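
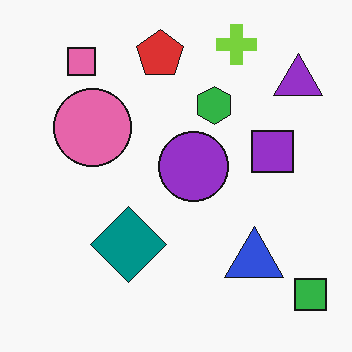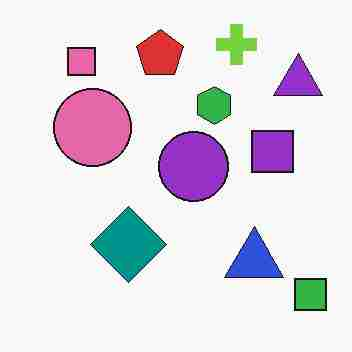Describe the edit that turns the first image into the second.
It was heavily JPEG-compressed with obvious blocking artifacts.

Blocky 8×8 compression artifacts appear around shape edges and the flat background shows ringing — characteristic JPEG degradation.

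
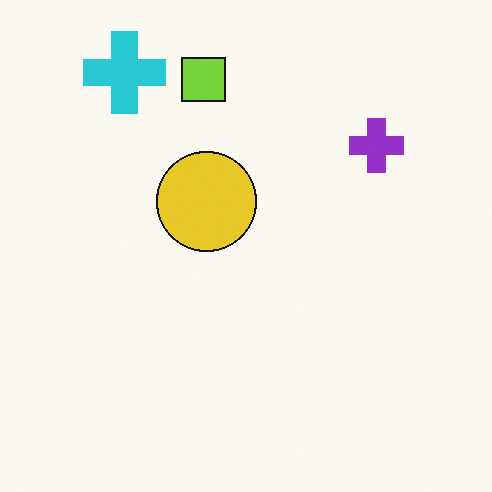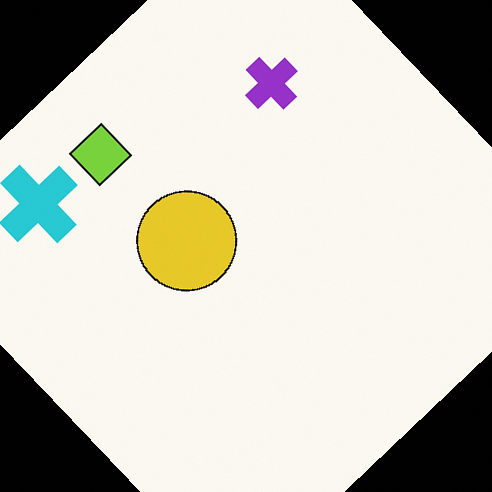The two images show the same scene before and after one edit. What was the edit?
This is the original image rotated counter-clockwise by a large amount — several tens of degrees.

Every shape is tilted by the same angle and the image corners show triangular fill wedges — a whole-image rotation by a non-right angle.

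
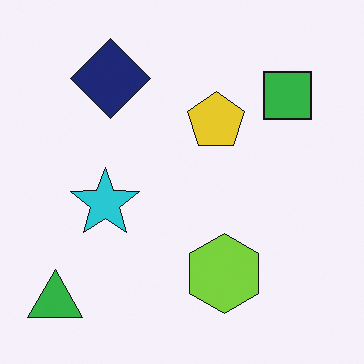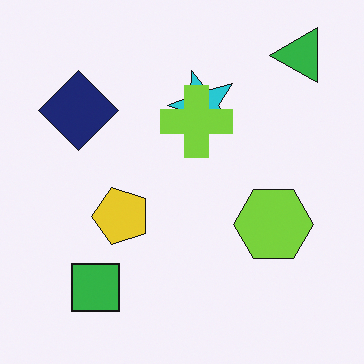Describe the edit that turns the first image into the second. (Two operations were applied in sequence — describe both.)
Transposed (reflected across the top-left ↔ bottom-right diagonal), then overlaid with an additional lime cross.

Shapes have swapped their row and column positions — what was in the top-right is now in the bottom-left — a diagonal reflection. A lime cross appears in the second image that is absent from the first.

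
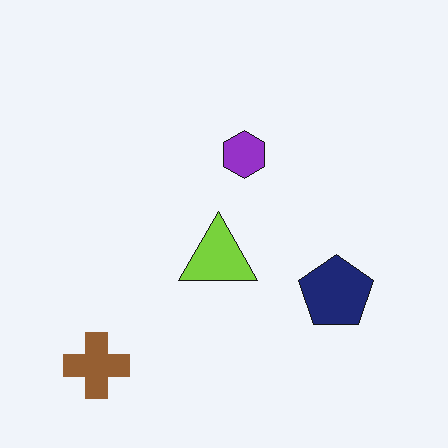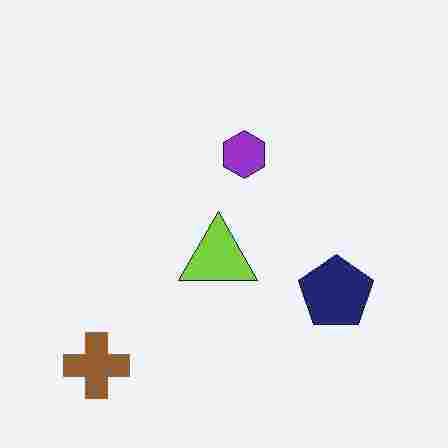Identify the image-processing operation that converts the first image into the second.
This is the original image degraded with heavy JPEG compression.

Blocky 8×8 compression artifacts appear around shape edges and the flat background shows ringing — characteristic JPEG degradation.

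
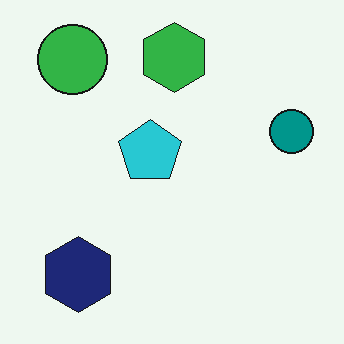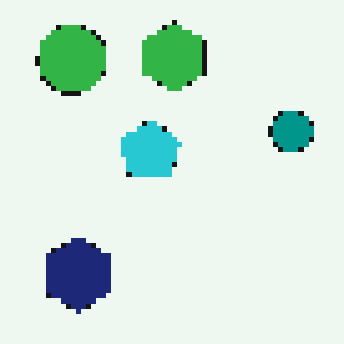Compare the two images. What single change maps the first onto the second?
The transformation is: mildly pixelated.

Shapes are reduced to large square blocks; fine edges and outlines are lost — a downscale-then-upscale (mosaic) effect.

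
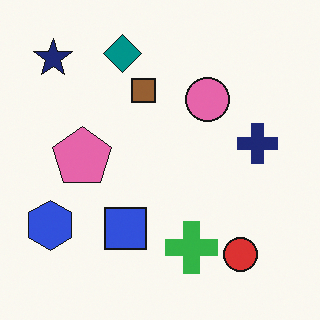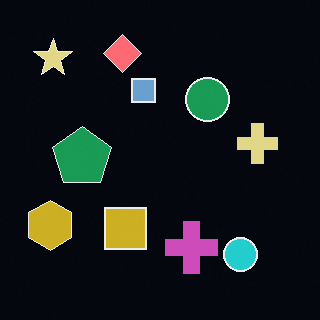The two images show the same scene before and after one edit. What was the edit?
This is the original image color-inverted (negative).

The light background has become dark and every shape's color is its complement — a photographic negative.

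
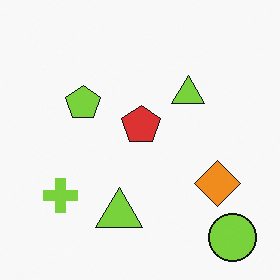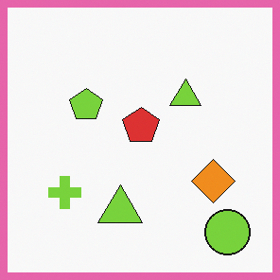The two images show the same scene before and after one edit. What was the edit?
It was framed with a pink border.

A solid pink frame runs around the edge of the second image, with the content slightly shrunk inside it.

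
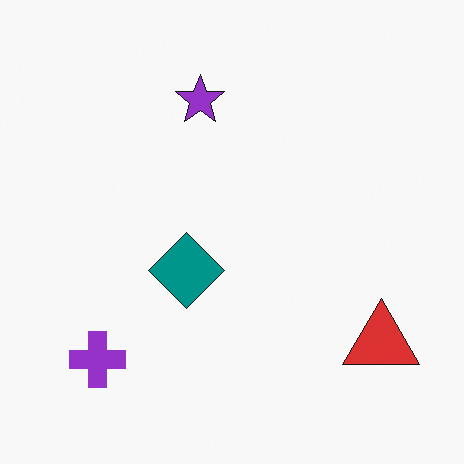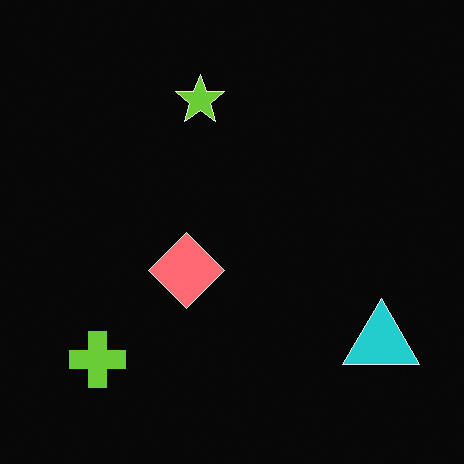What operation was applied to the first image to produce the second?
The second image is the first color-inverted (negative).

The light background has become dark and every shape's color is its complement — a photographic negative.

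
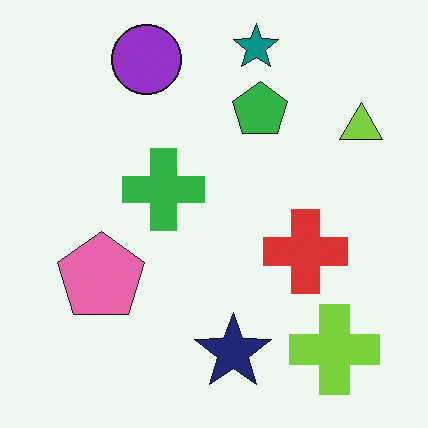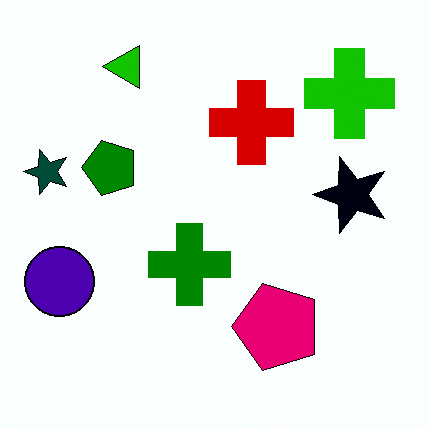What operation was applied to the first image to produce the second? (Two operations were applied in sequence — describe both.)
This is the original image boosted in contrast, then rotated 90° counter-clockwise.

Tones are pushed away from mid-grey across the whole image — a global contrast change. The lime cross sits in the bottom-right of the first image and the top-right of the second — consistent with a whole-image 90° counter-clockwise rotation.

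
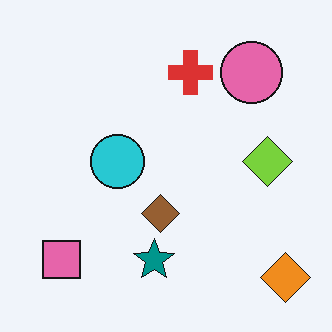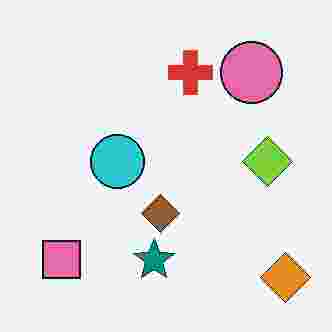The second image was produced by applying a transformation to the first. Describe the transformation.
It was heavily JPEG-compressed with obvious blocking artifacts.

Blocky 8×8 compression artifacts appear around shape edges and the flat background shows ringing — characteristic JPEG degradation.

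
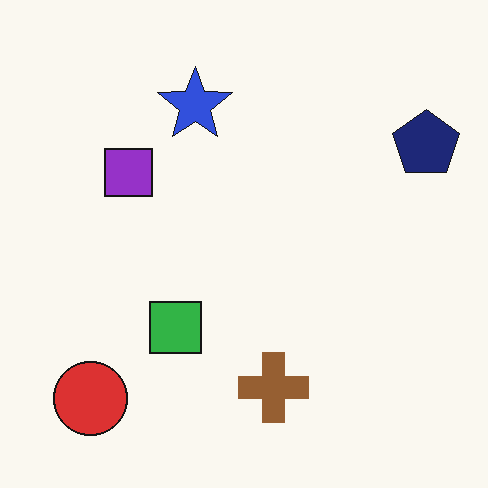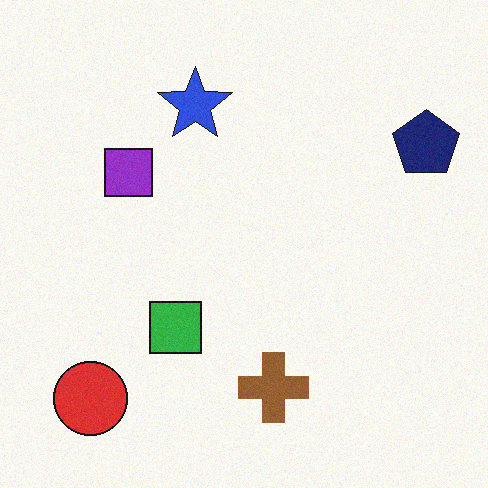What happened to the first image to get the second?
The image was degraded with subtle gaussian noise.

Random speckle covers the whole image, including the flat background.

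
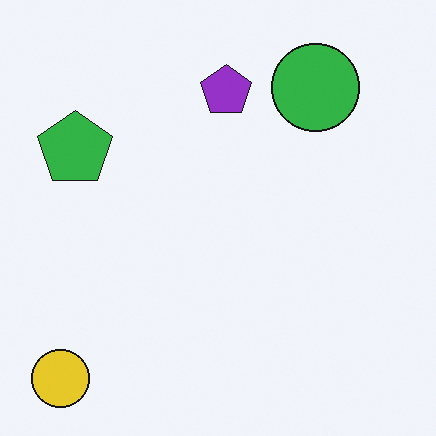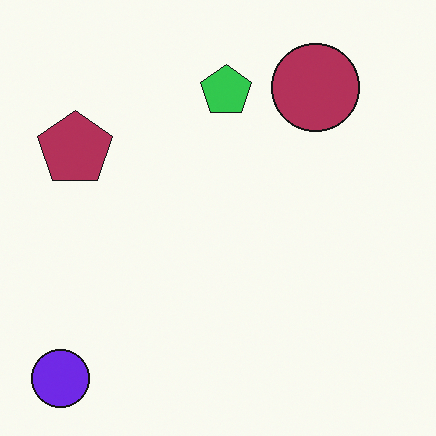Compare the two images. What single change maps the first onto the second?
It was hue-shifted by a large amount.

Every shape's color has rotated by the same amount around the hue wheel — a uniform hue shift.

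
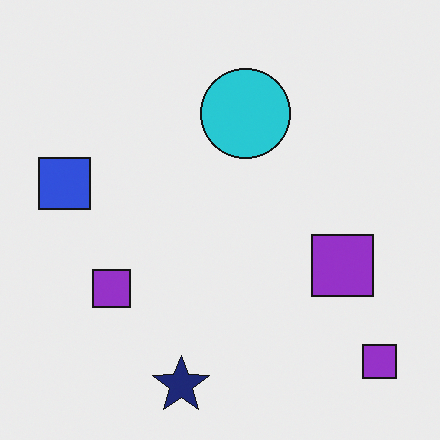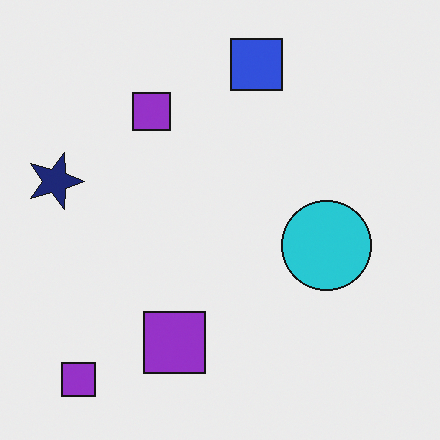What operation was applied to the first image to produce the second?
Rotated 90° clockwise.

The navy star sits in the bottom of the first image and the left of the second — consistent with a whole-image 90° clockwise rotation.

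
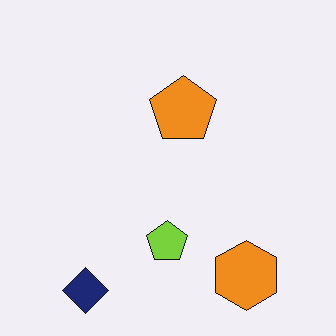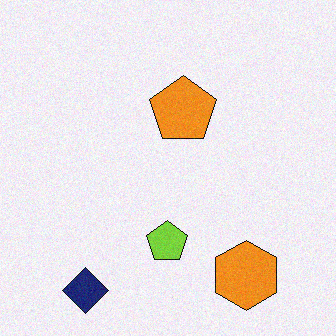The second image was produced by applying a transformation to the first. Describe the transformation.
Degraded with subtle gaussian noise.

Random speckle covers the whole image, including the flat background.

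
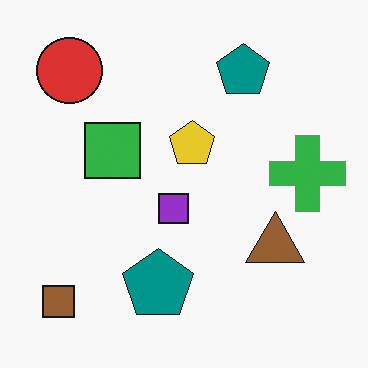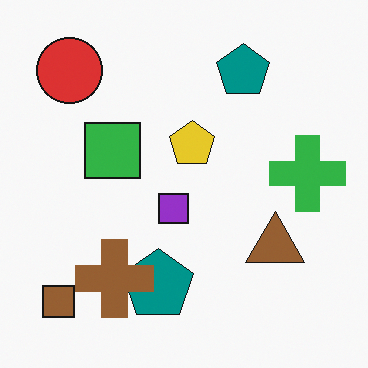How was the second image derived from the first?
It was overlaid with an additional brown cross.

A brown cross appears in the second image that is absent from the first.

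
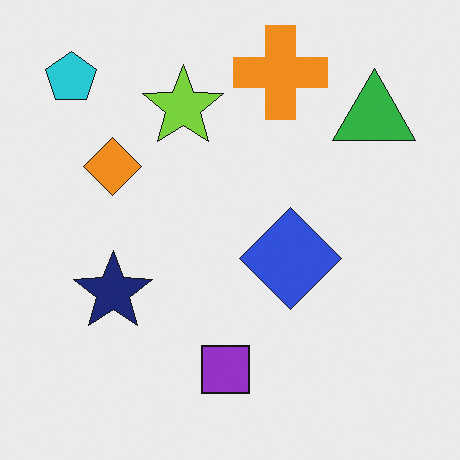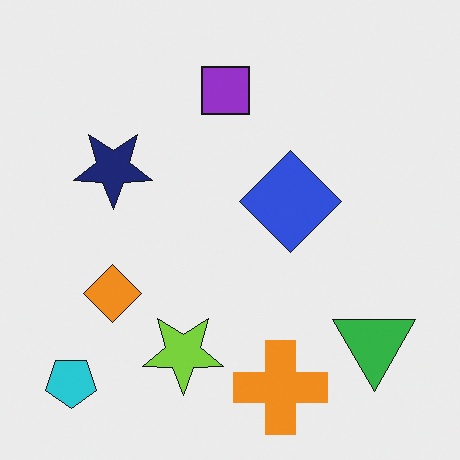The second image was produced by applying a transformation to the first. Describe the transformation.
This is the original image flipped vertically (top ↔ bottom).

The orange cross is in the top of the first image and the bottom of the second — shapes on opposite sides of the horizontal midline have swapped in a mirror flip.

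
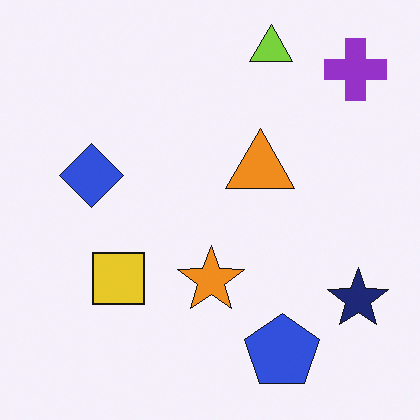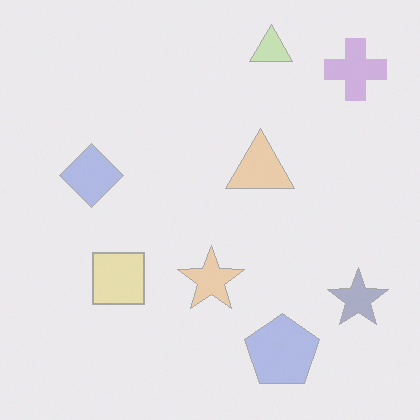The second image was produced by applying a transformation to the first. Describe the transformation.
The image was given much lower contrast.

Tones are pushed toward mid-grey across the whole image — a global contrast change.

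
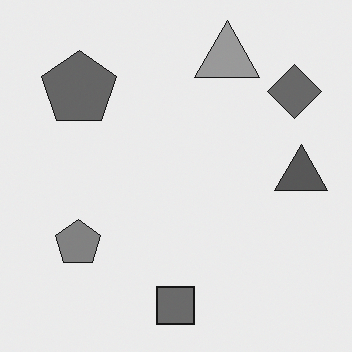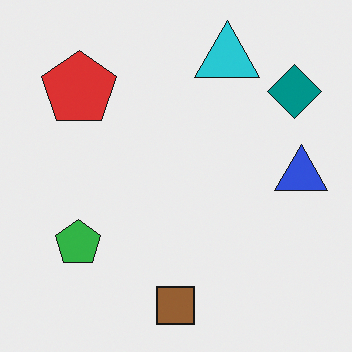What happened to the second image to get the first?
The transformation is: converted to grayscale.

All color is removed — every shape is now a shade of grey.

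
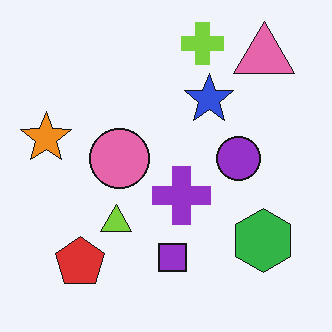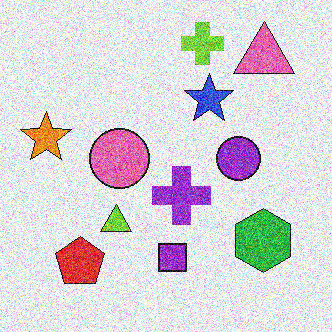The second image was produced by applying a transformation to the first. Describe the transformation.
The second image is the first degraded with heavy additive noise.

Random speckle covers the whole image, including the flat background.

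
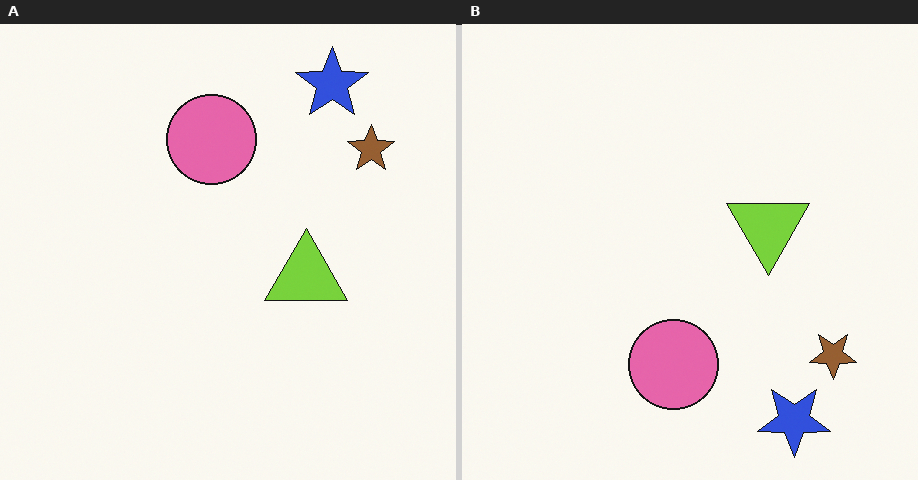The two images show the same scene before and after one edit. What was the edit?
Flipped vertically (top ↔ bottom).

The blue star is in the top-right of the left (A) image and the bottom-right of the right (B) — shapes on opposite sides of the horizontal midline have swapped in a mirror flip.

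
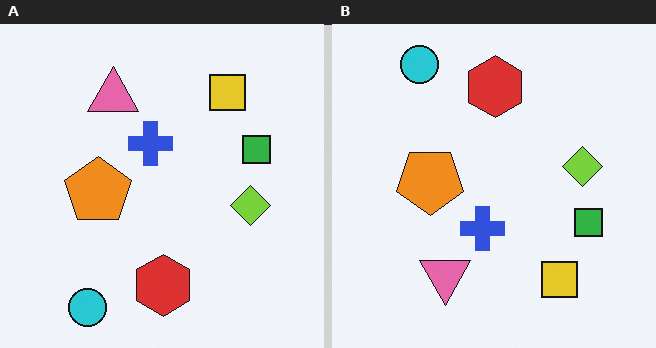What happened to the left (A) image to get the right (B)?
The image was flipped vertically (top ↔ bottom).

The cyan circle is in the bottom-left of the left (A) image and the top-left of the right (B) — shapes on opposite sides of the horizontal midline have swapped in a mirror flip.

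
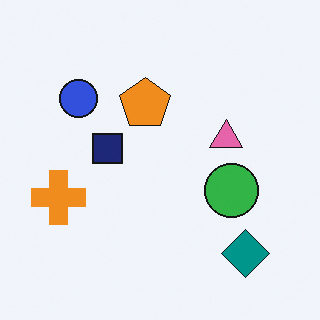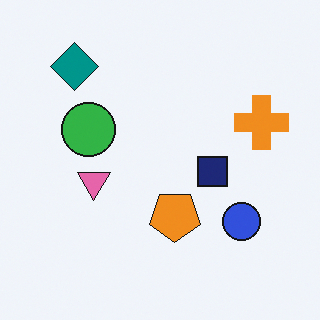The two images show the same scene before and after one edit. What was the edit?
The transformation is: rotated 180°.

The teal diamond sits in the bottom-right of the first image and the top-left of the second — consistent with a whole-image 180° rotation.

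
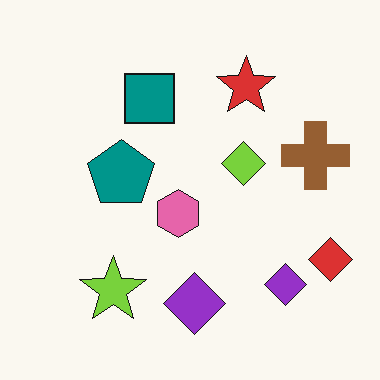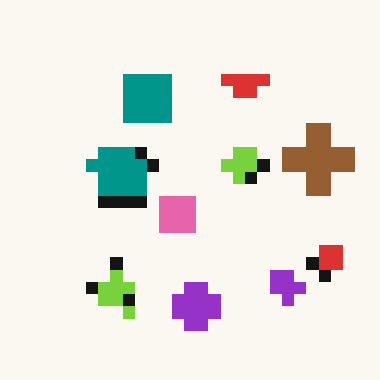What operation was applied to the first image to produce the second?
Heavily pixelated into large blocks.

Shapes are reduced to large square blocks; fine edges and outlines are lost — a downscale-then-upscale (mosaic) effect.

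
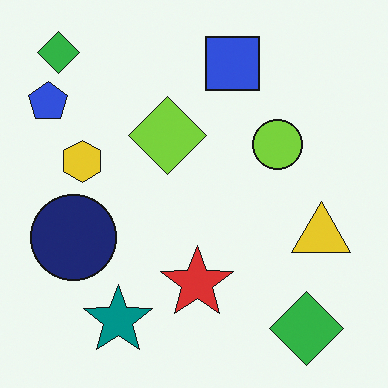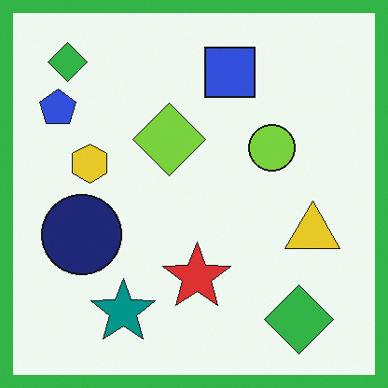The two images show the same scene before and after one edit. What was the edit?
The second image is the first framed with a green border.

A solid green frame runs around the edge of the second image, with the content slightly shrunk inside it.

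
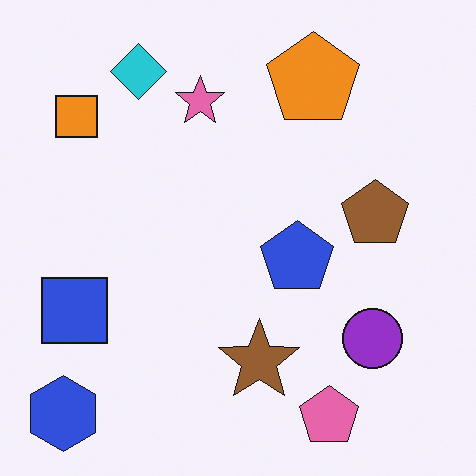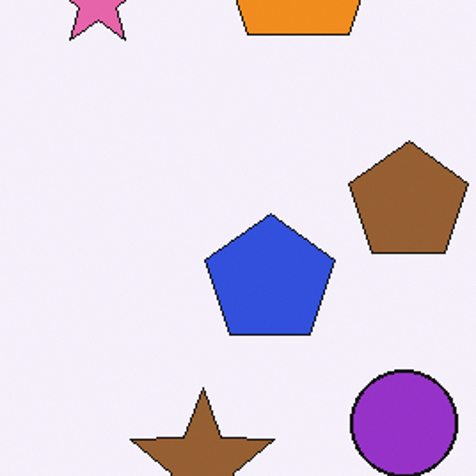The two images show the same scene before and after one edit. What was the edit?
The transformation is: cropped tightly and scaled back up.

The visible shapes are larger and the field of view is narrower; shapes near the original edges may be partly or wholly outside the frame — a crop-and-rescale.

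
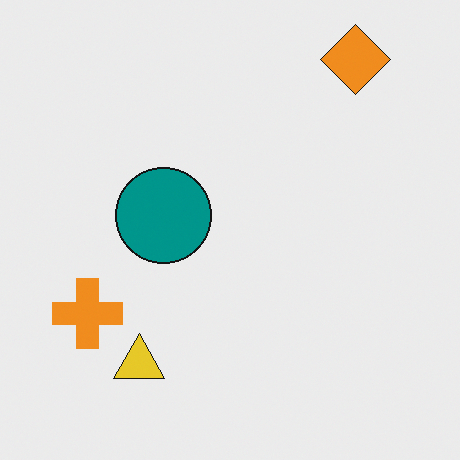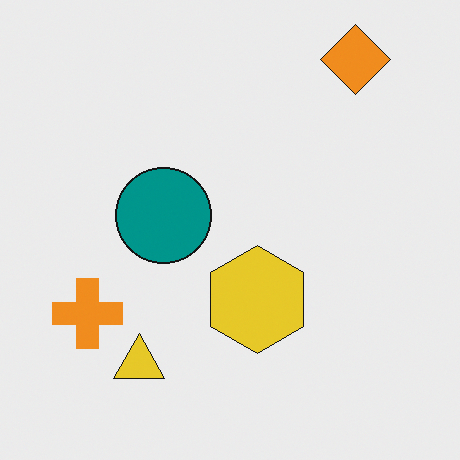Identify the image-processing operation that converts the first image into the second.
Overlaid with an additional yellow hexagon.

A yellow hexagon appears in the second image that is absent from the first.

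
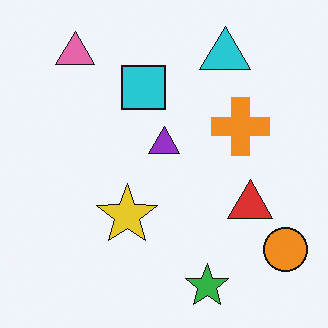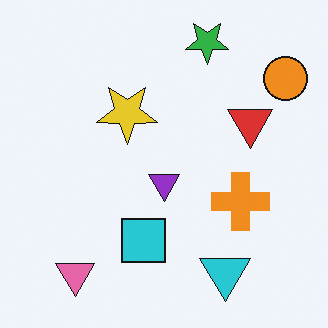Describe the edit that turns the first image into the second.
The image was flipped vertically (top ↔ bottom).

The green star is in the bottom of the first image and the top of the second — shapes on opposite sides of the horizontal midline have swapped in a mirror flip.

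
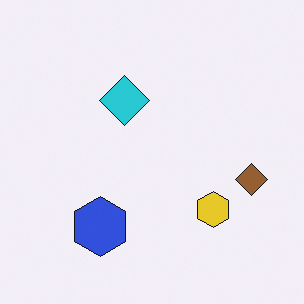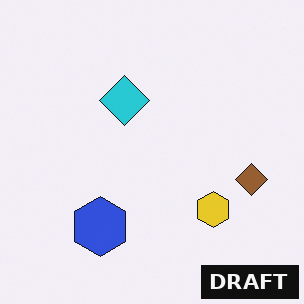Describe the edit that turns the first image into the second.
The image was watermarked with the text "DRAFT" in the lower-right corner.

A dark label reading "DRAFT" appears in the lower-right corner.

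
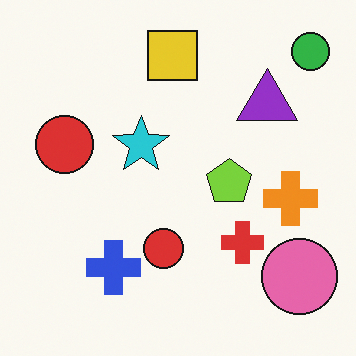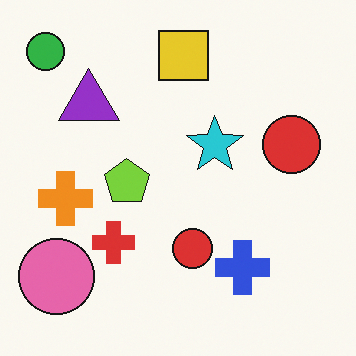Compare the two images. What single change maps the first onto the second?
The image was flipped horizontally (left ↔ right).

The green circle is in the top-right of the first image and the top-left of the second — shapes on opposite sides of the vertical midline have swapped in a mirror flip.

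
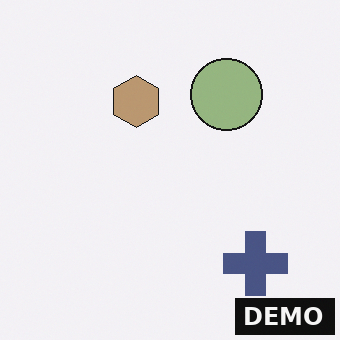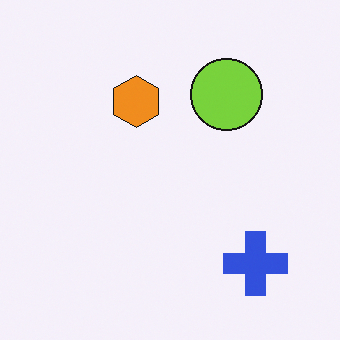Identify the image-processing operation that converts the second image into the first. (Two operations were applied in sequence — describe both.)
The image was made much more muted (saturation change), then watermarked with the text "DEMO" in the lower-right corner.

All colors are more muted and greyish — a global saturation change. A dark label reading "DEMO" appears in the lower-right corner.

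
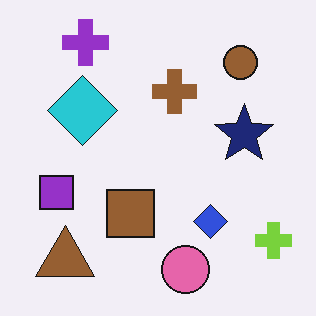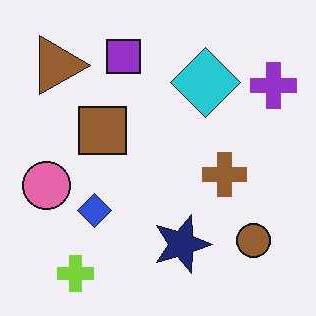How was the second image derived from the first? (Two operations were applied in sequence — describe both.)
The second image is the first JPEG-compressed with visible artifacts, then rotated 90° clockwise.

Blocky 8×8 compression artifacts appear around shape edges and the flat background shows ringing — characteristic JPEG degradation. The lime cross sits in the bottom-right of the first image and the bottom-left of the second — consistent with a whole-image 90° clockwise rotation.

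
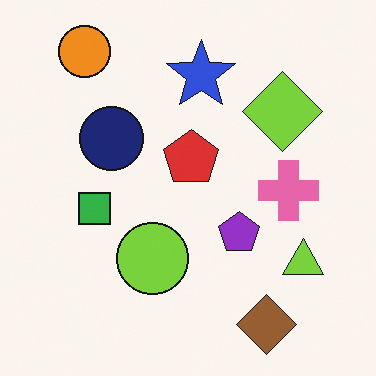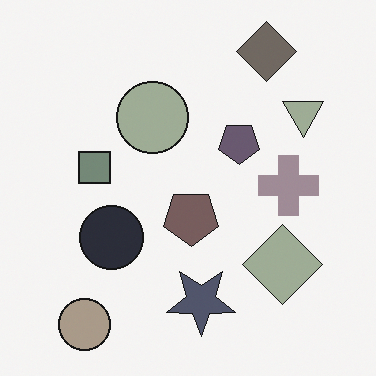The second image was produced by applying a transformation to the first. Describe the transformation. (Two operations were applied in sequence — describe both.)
The transformation is: heavily desaturated, then flipped vertically (top ↔ bottom).

All colors are more muted and greyish — a global saturation change. The orange circle is in the top-left of the first image and the bottom-left of the second — shapes on opposite sides of the horizontal midline have swapped in a mirror flip.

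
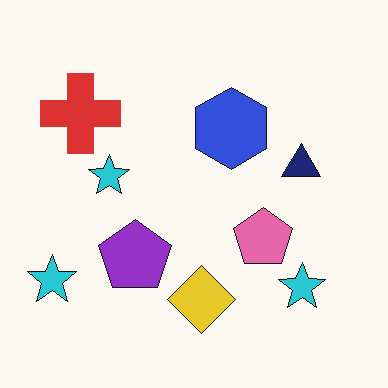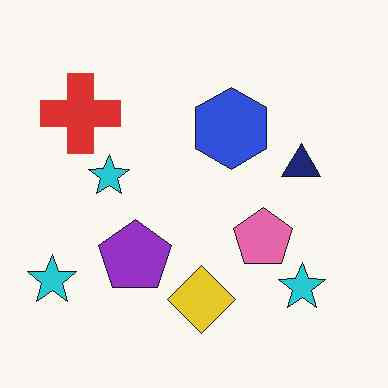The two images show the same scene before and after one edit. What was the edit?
This is the original image JPEG-compressed with visible artifacts.

Blocky 8×8 compression artifacts appear around shape edges and the flat background shows ringing — characteristic JPEG degradation.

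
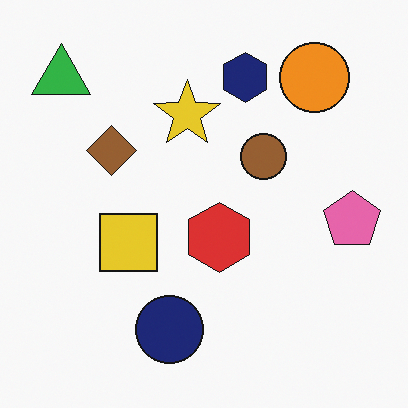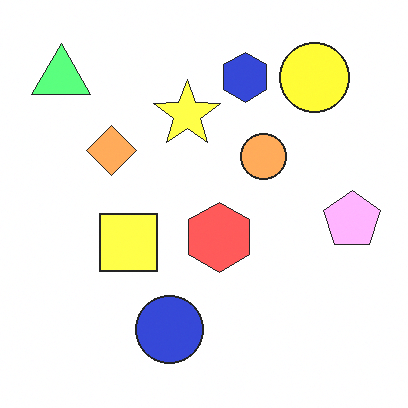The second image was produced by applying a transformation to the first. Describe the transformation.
The image was substantially brightened.

Every pixel — background and shapes alike — is uniformly brightened.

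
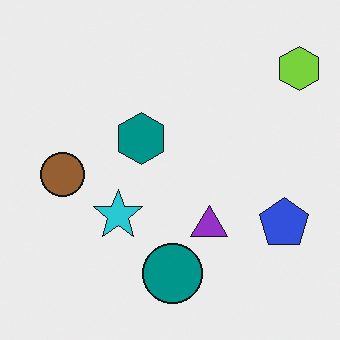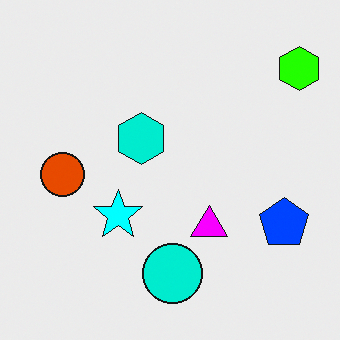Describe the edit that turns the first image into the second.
The second image is the first made much more vivid (saturation change).

All colors are more vivid — a global saturation change.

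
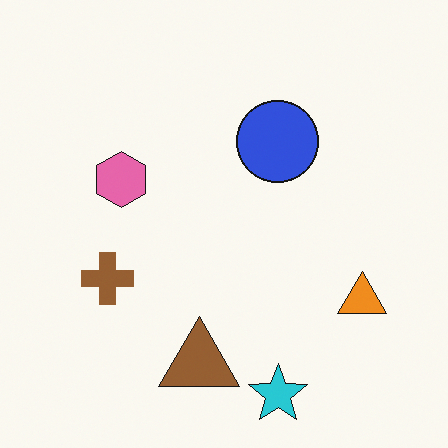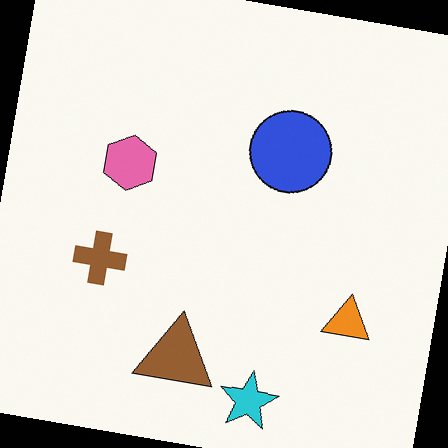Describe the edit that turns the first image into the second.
The second image is the first rotated clockwise by a few degrees.

Every shape is tilted by the same angle and the image corners show triangular fill wedges — a whole-image rotation by a non-right angle.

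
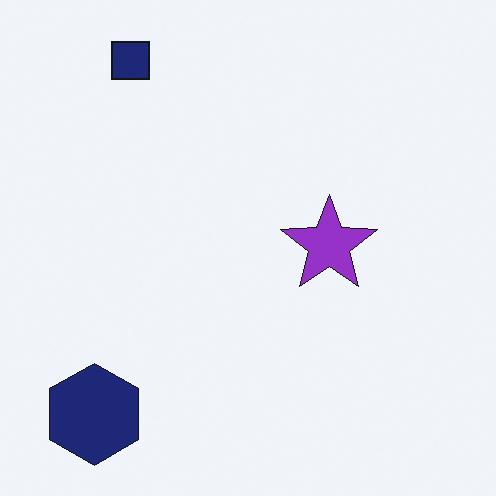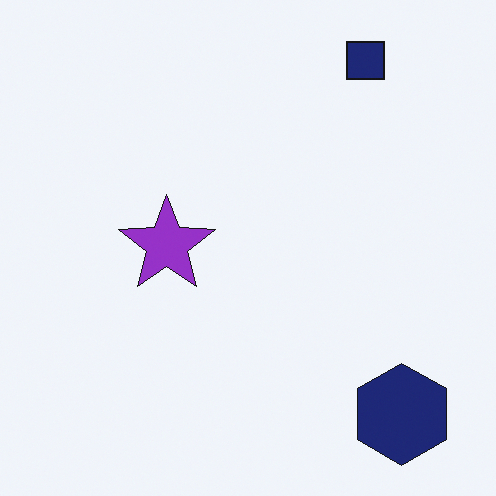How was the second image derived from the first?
The image was flipped horizontally (left ↔ right).

The navy hexagon is in the bottom-left of the first image and the bottom-right of the second — shapes on opposite sides of the vertical midline have swapped in a mirror flip.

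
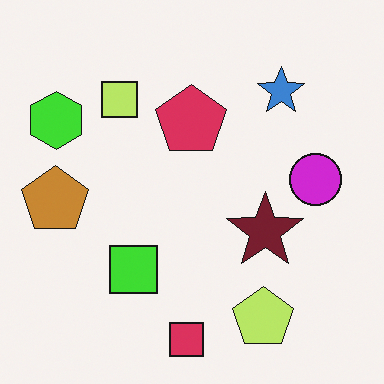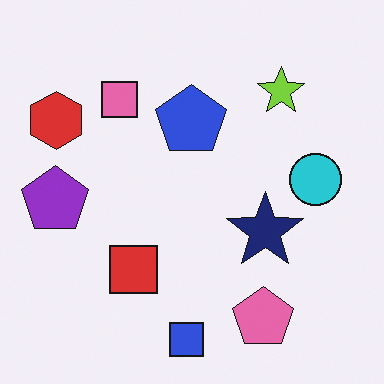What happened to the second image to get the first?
This is the original image hue-shifted by a moderate amount.

Every shape's color has rotated by the same amount around the hue wheel — a uniform hue shift.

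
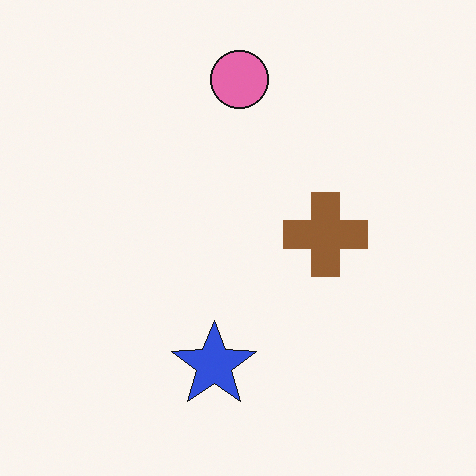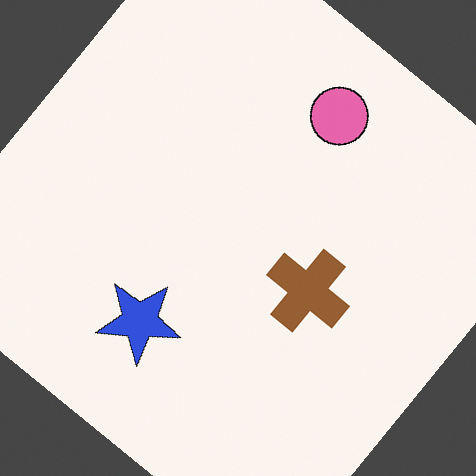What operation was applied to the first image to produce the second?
The transformation is: rotated clockwise by a large amount — several tens of degrees.

Every shape is tilted by the same angle and the image corners show triangular fill wedges — a whole-image rotation by a non-right angle.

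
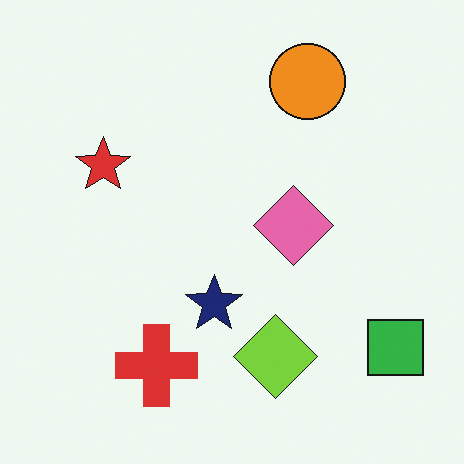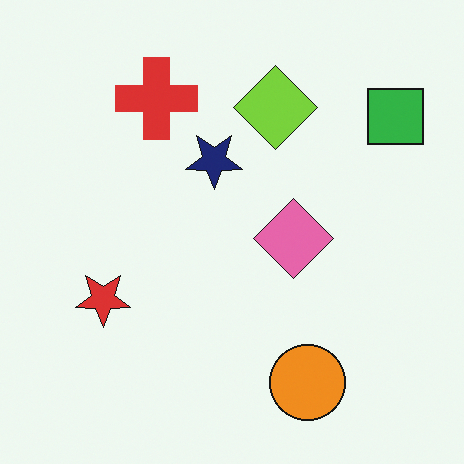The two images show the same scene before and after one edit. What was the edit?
Flipped vertically (top ↔ bottom).

The orange circle is in the top of the first image and the bottom of the second — shapes on opposite sides of the horizontal midline have swapped in a mirror flip.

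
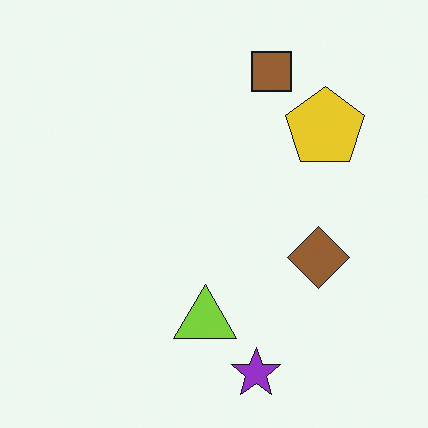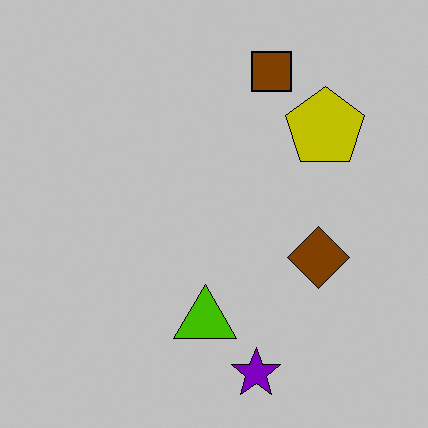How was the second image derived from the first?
This is the original image aggressively posterized.

Each flat color has snapped to a coarser quantized level — most visibly, the near-white background has dropped to a flat grey.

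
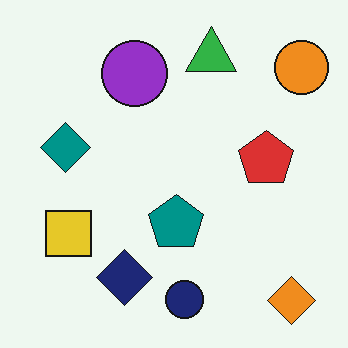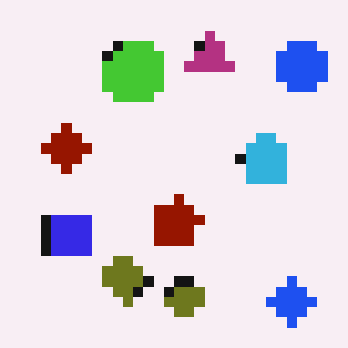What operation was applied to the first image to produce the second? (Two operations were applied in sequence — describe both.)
The image was hue-shifted by a large amount, then heavily pixelated into large blocks.

Every shape's color has rotated by the same amount around the hue wheel — a uniform hue shift. Shapes are reduced to large square blocks; fine edges and outlines are lost — a downscale-then-upscale (mosaic) effect.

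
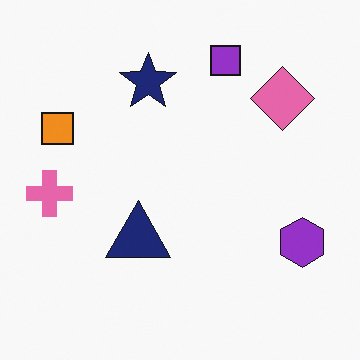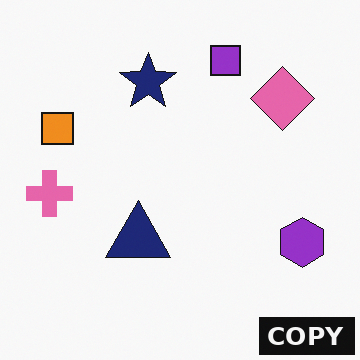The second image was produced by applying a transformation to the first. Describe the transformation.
This is the original image watermarked with the text "COPY" in the lower-right corner.

A dark label reading "COPY" appears in the lower-right corner.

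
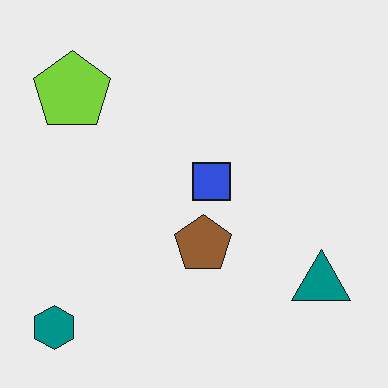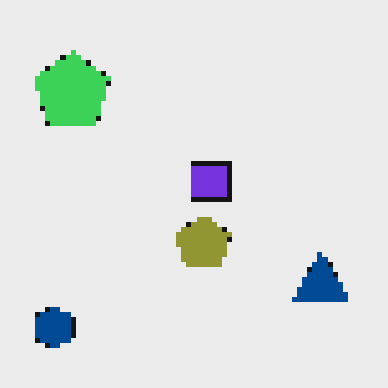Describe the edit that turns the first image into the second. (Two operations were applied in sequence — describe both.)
The second image is the first hue-shifted slightly, then lightly pixelated (a mild mosaic effect).

Every shape's color has rotated by the same amount around the hue wheel — a uniform hue shift. Shapes are reduced to large square blocks; fine edges and outlines are lost — a downscale-then-upscale (mosaic) effect.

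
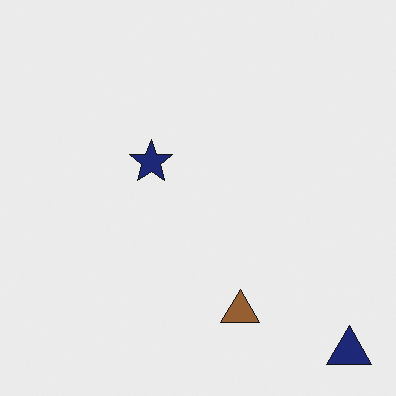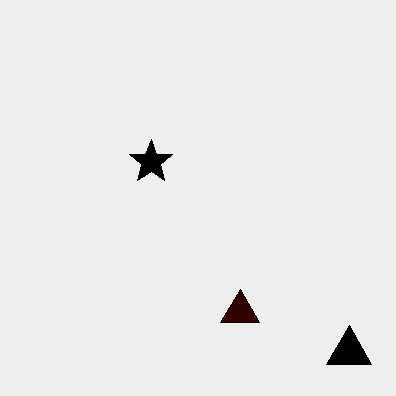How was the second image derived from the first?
This is the original image boosted in contrast.

Tones are pushed away from mid-grey across the whole image — a global contrast change.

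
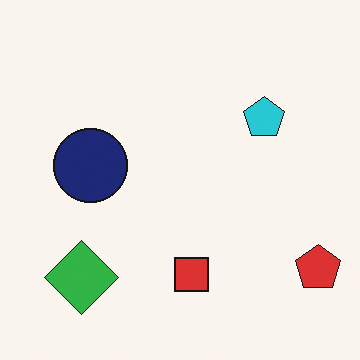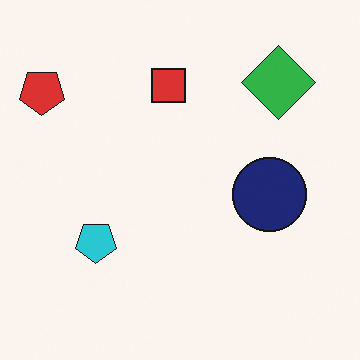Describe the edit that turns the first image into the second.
Rotated 180°.

The red pentagon sits in the bottom-right of the first image and the top-left of the second — consistent with a whole-image 180° rotation.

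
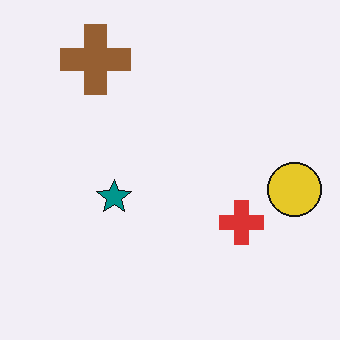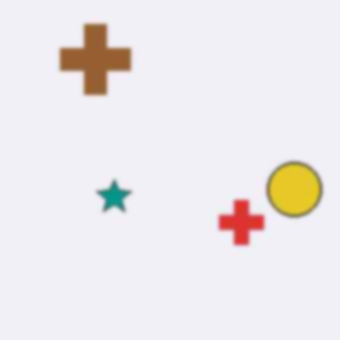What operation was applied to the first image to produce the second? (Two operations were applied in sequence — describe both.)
The second image is the first JPEG-compressed with visible artifacts, then lightly blurred.

Blocky 8×8 compression artifacts appear around shape edges and the flat background shows ringing — characteristic JPEG degradation. Shape edges and outlines are uniformly softened across the whole image.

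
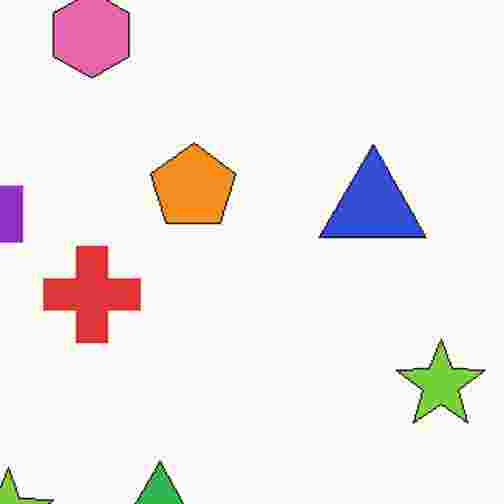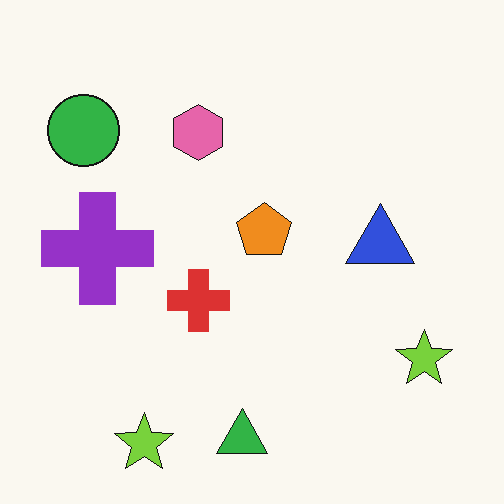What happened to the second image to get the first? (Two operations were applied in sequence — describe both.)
Cropped slightly and scaled back up, then heavily JPEG-compressed with obvious blocking artifacts.

The visible shapes are larger and the field of view is narrower; shapes near the original edges may be partly or wholly outside the frame — a crop-and-rescale. Blocky 8×8 compression artifacts appear around shape edges and the flat background shows ringing — characteristic JPEG degradation.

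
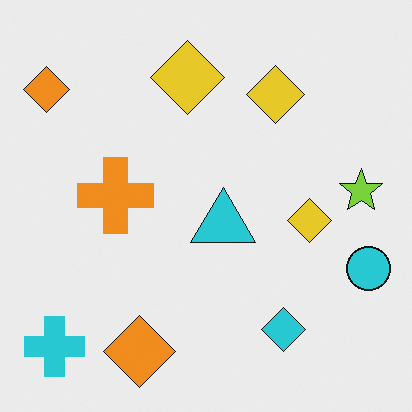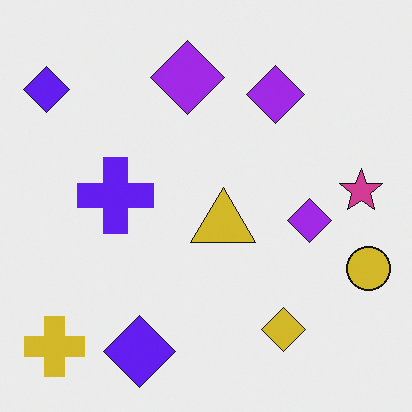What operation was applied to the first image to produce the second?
The second image is the first hue-shifted by a large amount.

Every shape's color has rotated by the same amount around the hue wheel — a uniform hue shift.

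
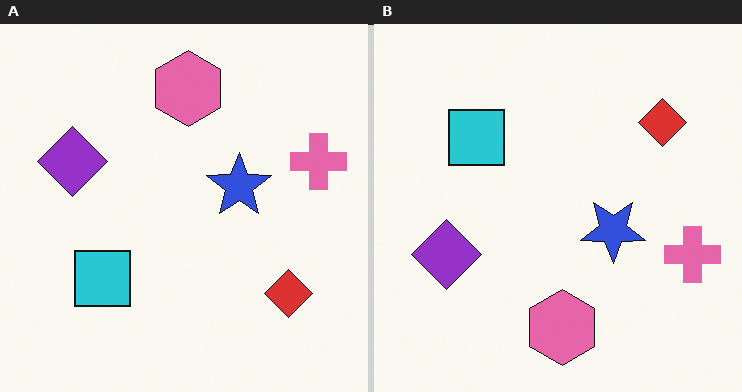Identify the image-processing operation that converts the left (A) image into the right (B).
The transformation is: flipped vertically (top ↔ bottom).

The pink hexagon is in the top of the left (A) image and the bottom of the right (B) — shapes on opposite sides of the horizontal midline have swapped in a mirror flip.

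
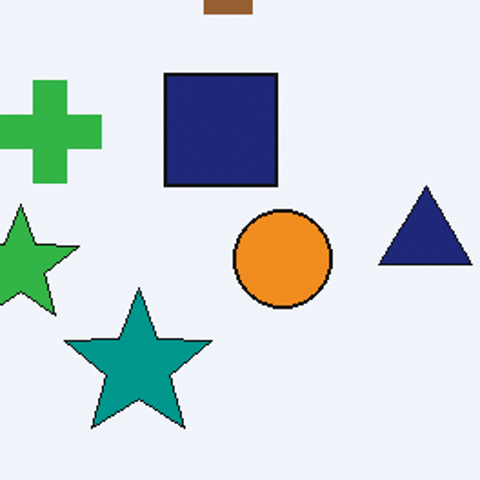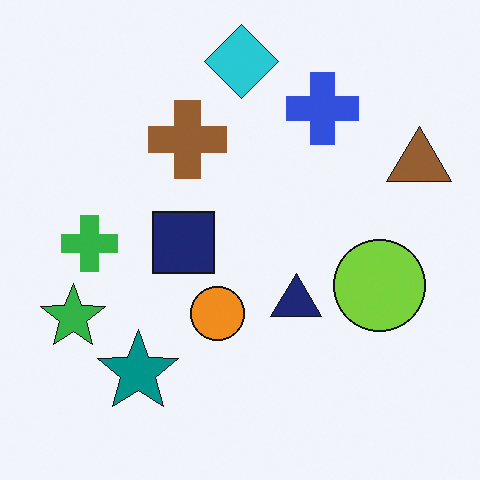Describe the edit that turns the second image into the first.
This is the original image cropped tightly and scaled back up.

The visible shapes are larger and the field of view is narrower; shapes near the original edges may be partly or wholly outside the frame — a crop-and-rescale.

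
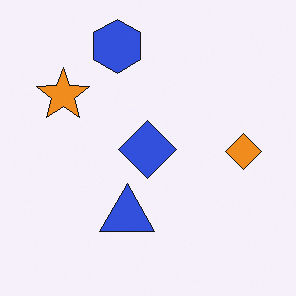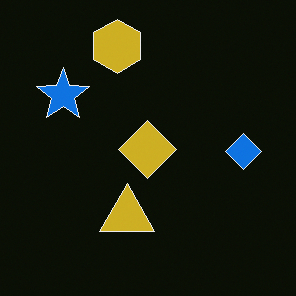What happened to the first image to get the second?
The second image is the first color-inverted (negative).

The light background has become dark and every shape's color is its complement — a photographic negative.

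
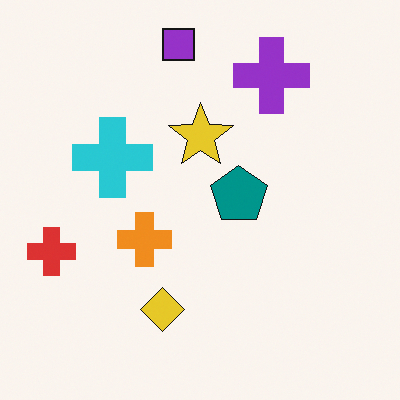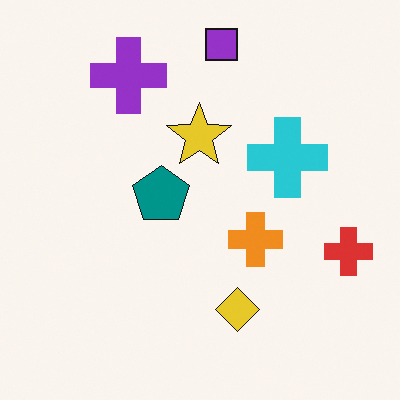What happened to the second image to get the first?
The image was flipped horizontally (left ↔ right).

The red cross is in the right of the second image and the left of the first — shapes on opposite sides of the vertical midline have swapped in a mirror flip.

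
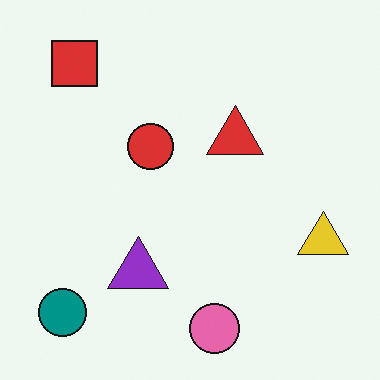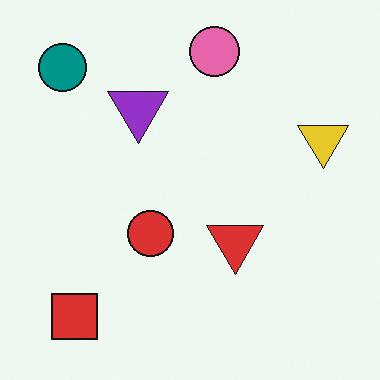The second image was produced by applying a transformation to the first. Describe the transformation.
It was flipped vertically (top ↔ bottom).

The pink circle is in the bottom of the first image and the top of the second — shapes on opposite sides of the horizontal midline have swapped in a mirror flip.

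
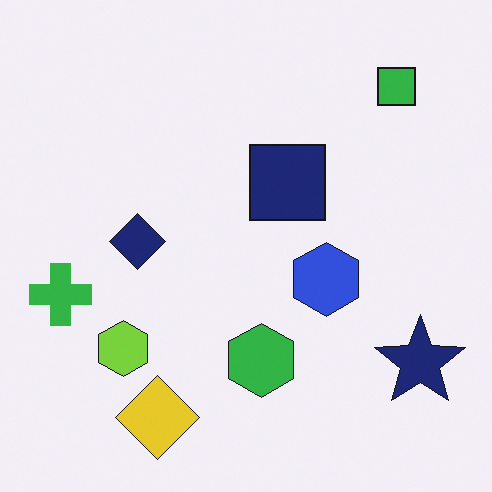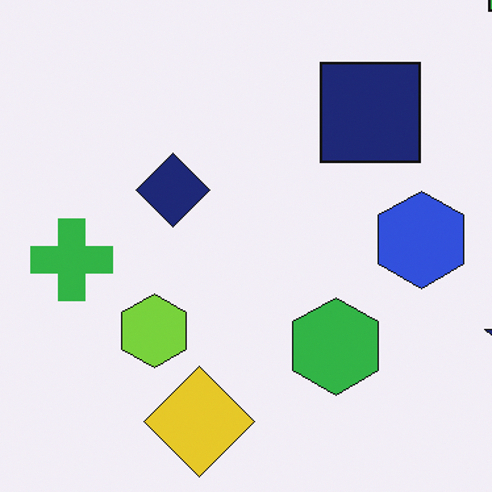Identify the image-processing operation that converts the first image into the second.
The image was cropped slightly and scaled back up.

The visible shapes are larger and the field of view is narrower; shapes near the original edges may be partly or wholly outside the frame — a crop-and-rescale.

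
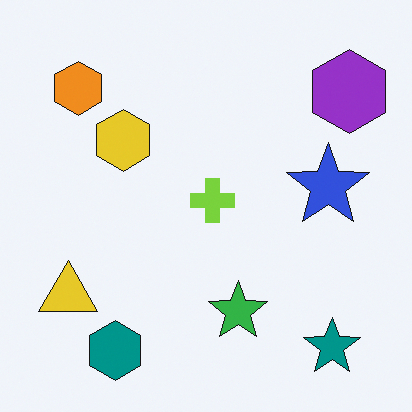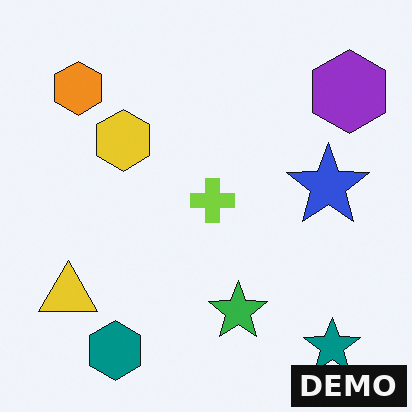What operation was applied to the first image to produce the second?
The transformation is: watermarked with the text "DEMO" in the lower-right corner.

A dark label reading "DEMO" appears in the lower-right corner.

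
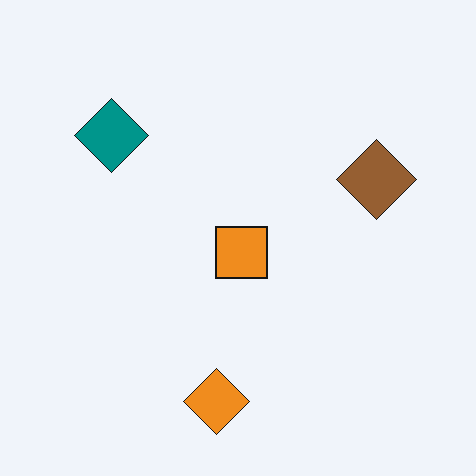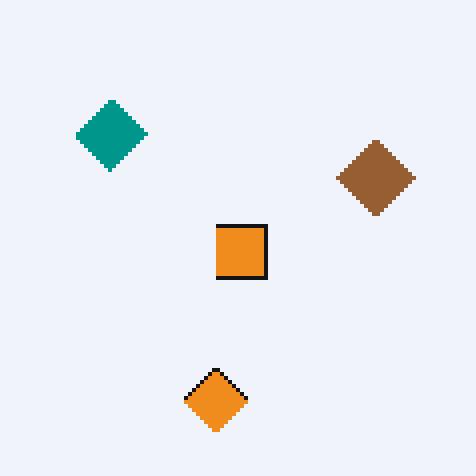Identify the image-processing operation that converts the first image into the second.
The image was lightly pixelated (a mild mosaic effect).

Shapes are reduced to large square blocks; fine edges and outlines are lost — a downscale-then-upscale (mosaic) effect.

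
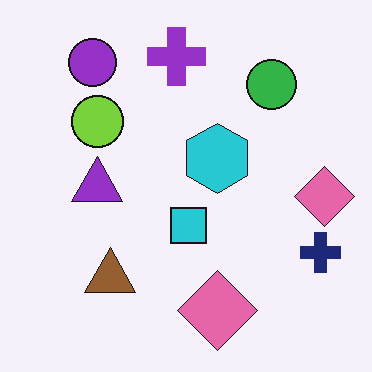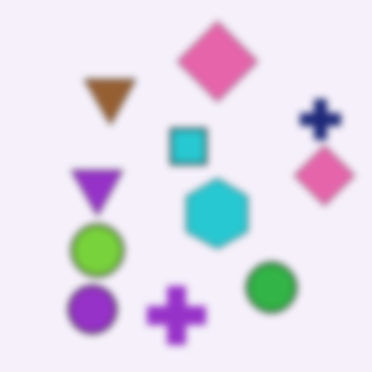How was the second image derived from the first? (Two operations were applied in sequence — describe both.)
The second image is the first flipped vertically (top ↔ bottom), then noticeably gaussian-blurred.

The purple cross is in the top of the first image and the bottom of the second — shapes on opposite sides of the horizontal midline have swapped in a mirror flip. Shape edges and outlines are uniformly softened across the whole image.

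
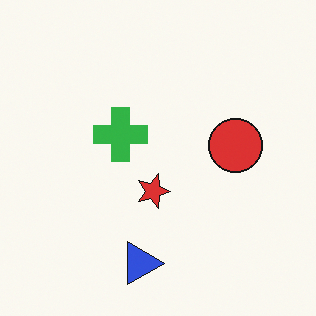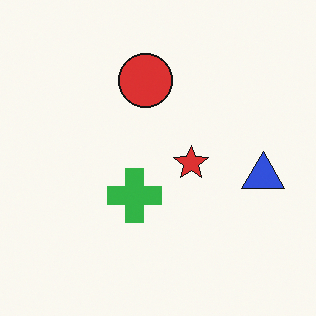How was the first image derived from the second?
It was rotated 90° clockwise.

The blue triangle sits in the right of the second image and the bottom of the first — consistent with a whole-image 90° clockwise rotation.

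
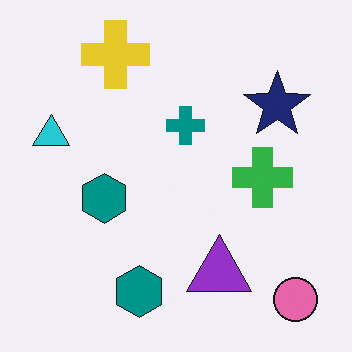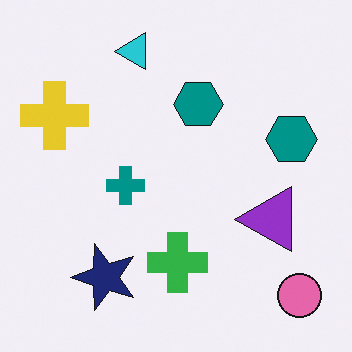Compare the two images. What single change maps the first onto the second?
Transposed (reflected across the top-left ↔ bottom-right diagonal).

Shapes have swapped their row and column positions — what was in the top-right is now in the bottom-left — a diagonal reflection.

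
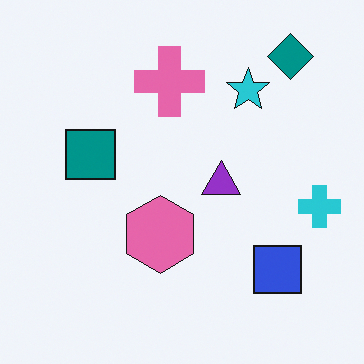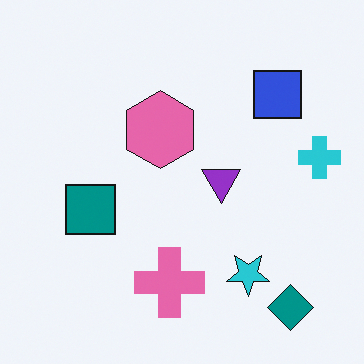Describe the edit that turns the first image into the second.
The second image is the first flipped vertically (top ↔ bottom).

The teal diamond is in the top-right of the first image and the bottom-right of the second — shapes on opposite sides of the horizontal midline have swapped in a mirror flip.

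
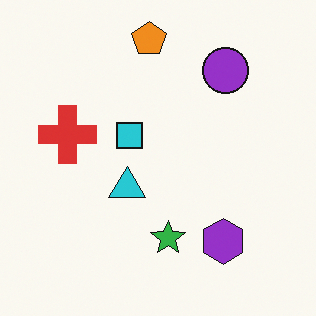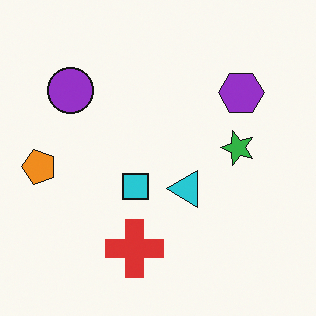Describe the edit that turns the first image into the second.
It was rotated 90° counter-clockwise.

The orange pentagon sits in the top of the first image and the left of the second — consistent with a whole-image 90° counter-clockwise rotation.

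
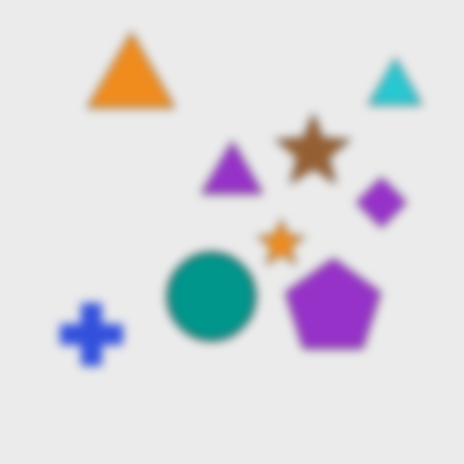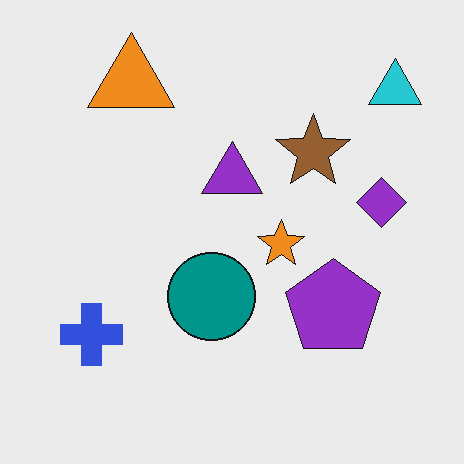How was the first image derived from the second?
This is the original image noticeably gaussian-blurred.

Shape edges and outlines are uniformly softened across the whole image.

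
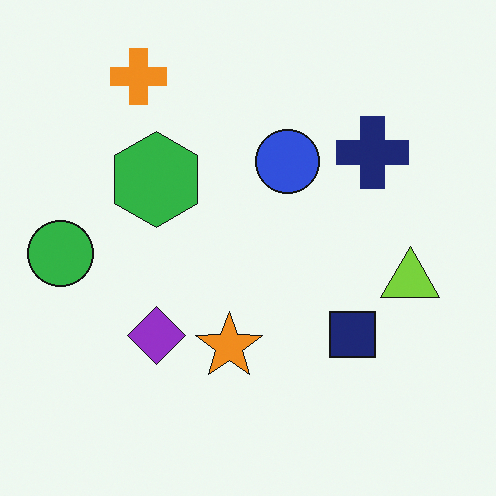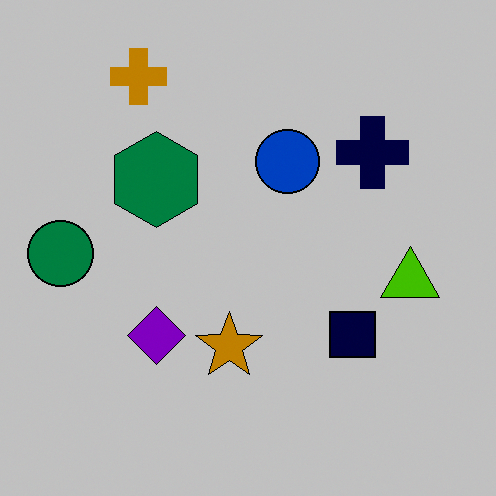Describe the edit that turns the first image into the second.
It was heavily posterized to just a handful of flat colors.

Each flat color has snapped to a coarser quantized level — most visibly, the near-white background has dropped to a flat grey.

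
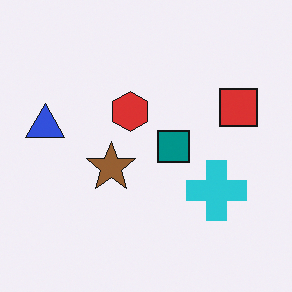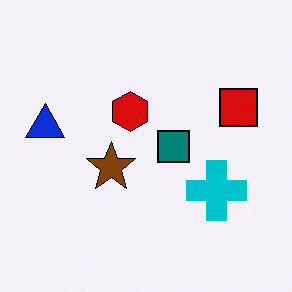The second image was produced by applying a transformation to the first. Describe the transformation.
The image was given slightly increased contrast.

Tones are pushed away from mid-grey across the whole image — a global contrast change.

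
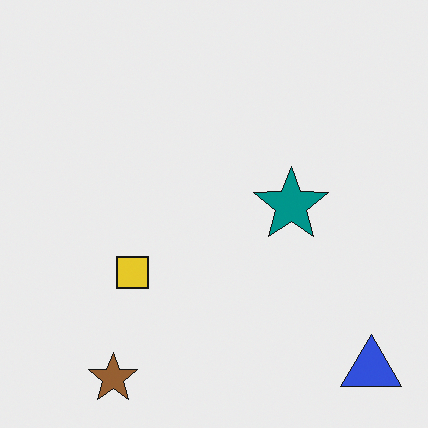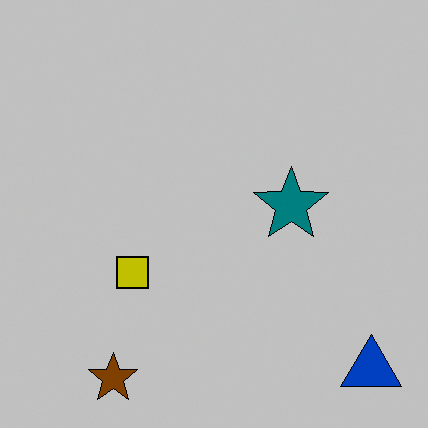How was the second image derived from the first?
The second image is the first aggressively posterized.

Each flat color has snapped to a coarser quantized level — most visibly, the near-white background has dropped to a flat grey.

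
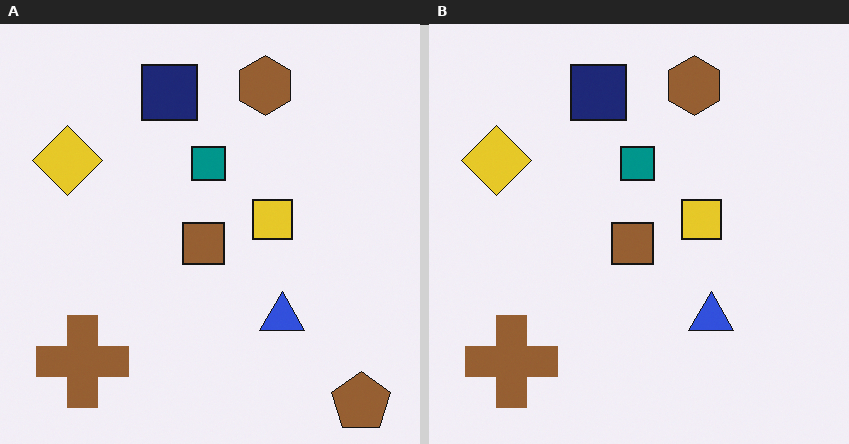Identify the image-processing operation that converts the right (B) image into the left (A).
It was overlaid with an additional brown pentagon.

A brown pentagon appears in the left (A) image that is absent from the right (B).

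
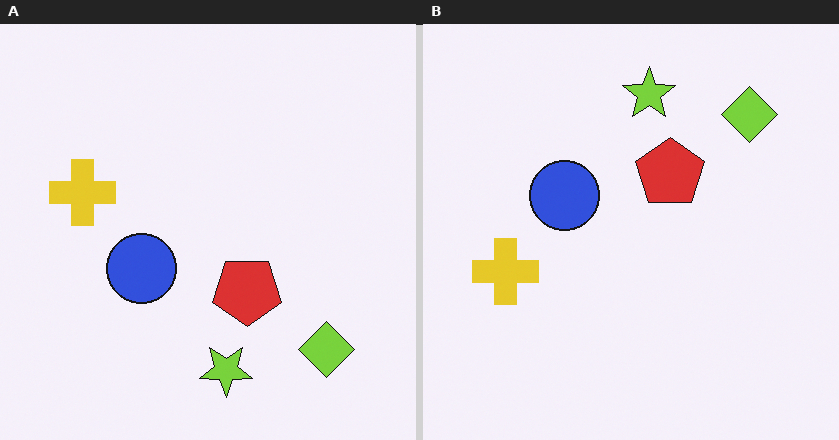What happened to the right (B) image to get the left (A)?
The image was flipped vertically (top ↔ bottom).

The lime star is in the top of the right (B) image and the bottom of the left (A) — shapes on opposite sides of the horizontal midline have swapped in a mirror flip.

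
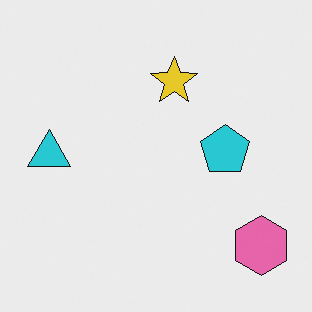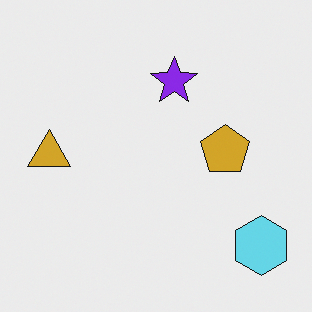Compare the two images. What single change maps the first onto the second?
It was hue-shifted through roughly half the color wheel.

Every shape's color has rotated by the same amount around the hue wheel — a uniform hue shift.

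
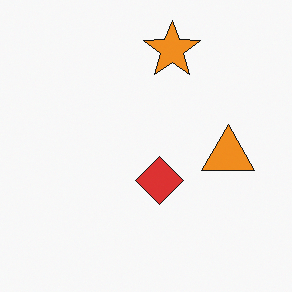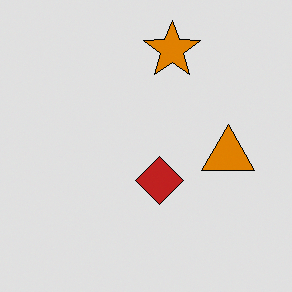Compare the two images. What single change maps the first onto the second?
It was posterized to a reduced palette.

Each flat color has snapped to a coarser quantized level — most visibly, the near-white background has dropped to a flat grey.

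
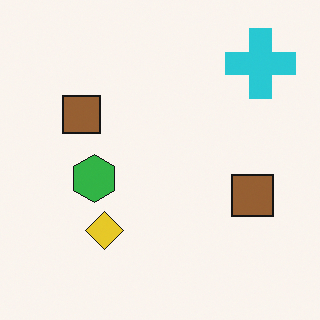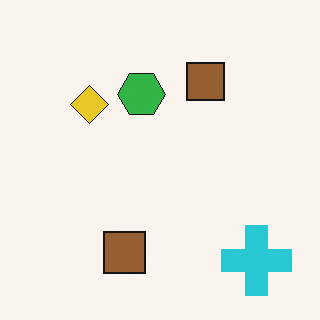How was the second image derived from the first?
The transformation is: rotated 90° clockwise.

The cyan cross sits in the top-right of the first image and the bottom-right of the second — consistent with a whole-image 90° clockwise rotation.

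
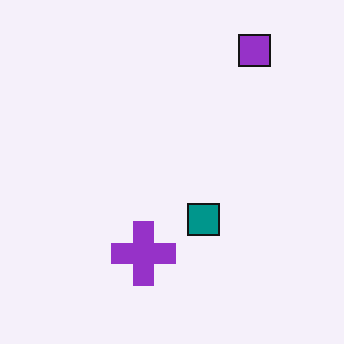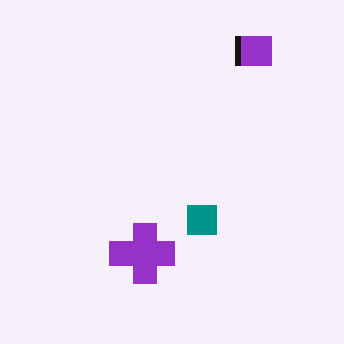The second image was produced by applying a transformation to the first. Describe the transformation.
The image was pixelated into visible square blocks.

Shapes are reduced to large square blocks; fine edges and outlines are lost — a downscale-then-upscale (mosaic) effect.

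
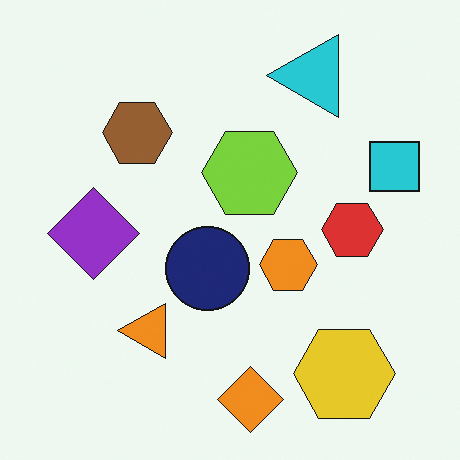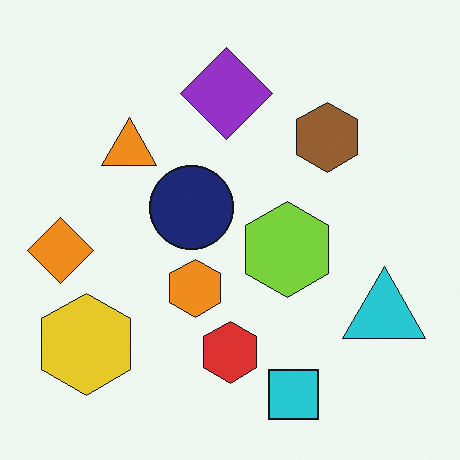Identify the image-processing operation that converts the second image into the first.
The transformation is: rotated 90° counter-clockwise.

The yellow hexagon sits in the bottom-left of the second image and the bottom-right of the first — consistent with a whole-image 90° counter-clockwise rotation.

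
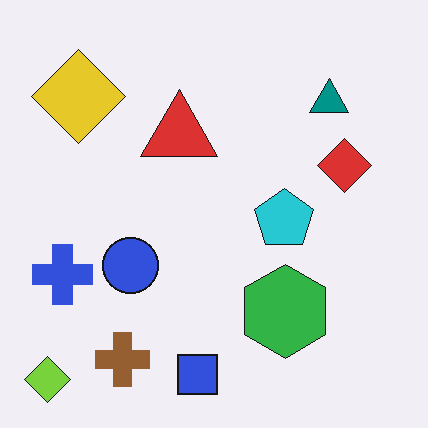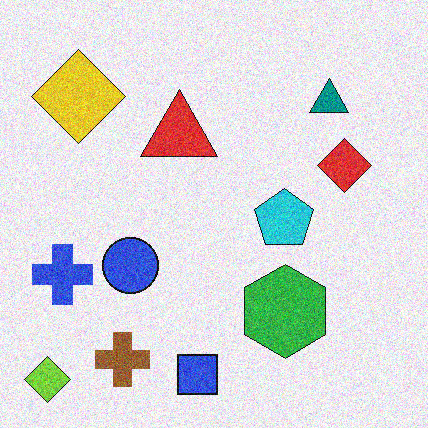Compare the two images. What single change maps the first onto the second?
The second image is the first degraded with moderate additive noise.

Random speckle covers the whole image, including the flat background.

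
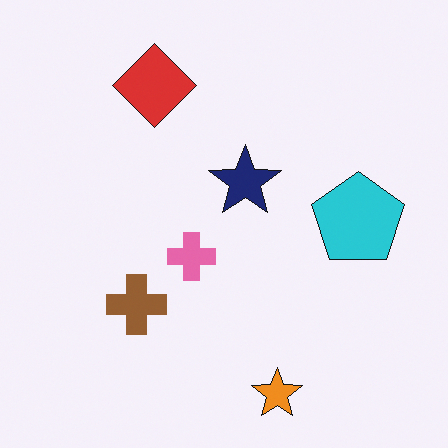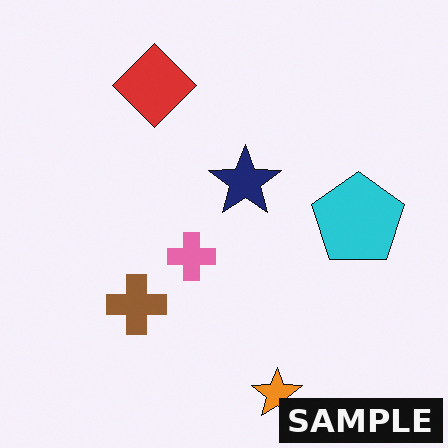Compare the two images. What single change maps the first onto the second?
The second image is the first watermarked with the text "SAMPLE" in the lower-right corner.

A dark label reading "SAMPLE" appears in the lower-right corner.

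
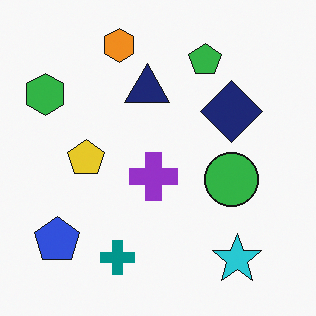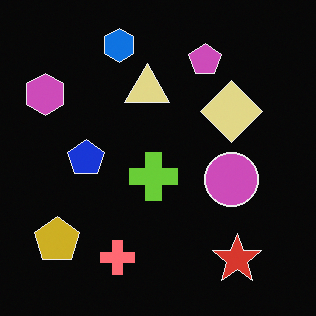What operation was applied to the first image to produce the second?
The transformation is: color-inverted (negative).

The light background has become dark and every shape's color is its complement — a photographic negative.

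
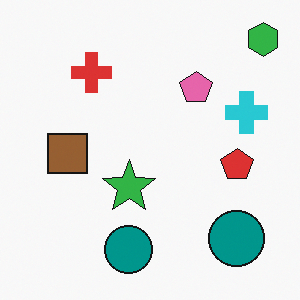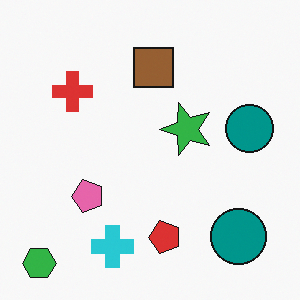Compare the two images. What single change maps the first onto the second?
This is the original image transposed (reflected across the top-left ↔ bottom-right diagonal).

Shapes have swapped their row and column positions — what was in the top-right is now in the bottom-left — a diagonal reflection.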